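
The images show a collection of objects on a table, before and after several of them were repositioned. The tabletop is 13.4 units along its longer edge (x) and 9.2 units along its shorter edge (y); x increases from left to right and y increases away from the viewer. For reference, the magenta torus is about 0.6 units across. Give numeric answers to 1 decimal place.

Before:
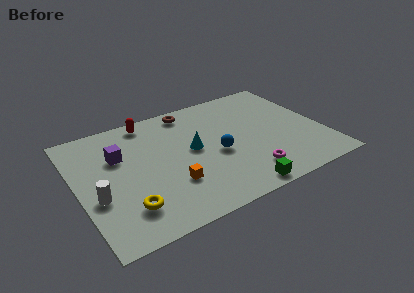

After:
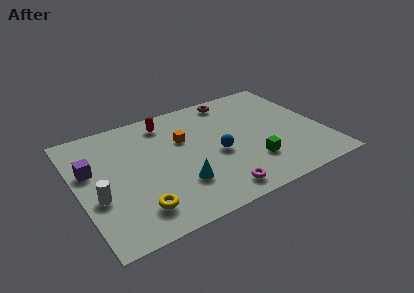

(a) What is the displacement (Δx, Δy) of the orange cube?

(1.1, 3.1)

The orange cube was at about (4.8, 2.8) and moved to about (5.9, 5.9).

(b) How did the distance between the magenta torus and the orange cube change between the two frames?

+0.6

Before: roughly 4.2 units apart; after: 4.8. That's 0.6 units further apart.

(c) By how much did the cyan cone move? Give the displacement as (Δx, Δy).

(-1.1, -2.3)

The cyan cone was at about (6.3, 4.9) and moved to about (5.2, 2.6).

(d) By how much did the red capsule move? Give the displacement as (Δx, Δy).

(0.9, -0.5)

From the two frames, the red capsule sits at roughly (4.3, 8.2) before and (5.2, 7.7) after.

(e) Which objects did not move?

the blue sphere and the white cylinder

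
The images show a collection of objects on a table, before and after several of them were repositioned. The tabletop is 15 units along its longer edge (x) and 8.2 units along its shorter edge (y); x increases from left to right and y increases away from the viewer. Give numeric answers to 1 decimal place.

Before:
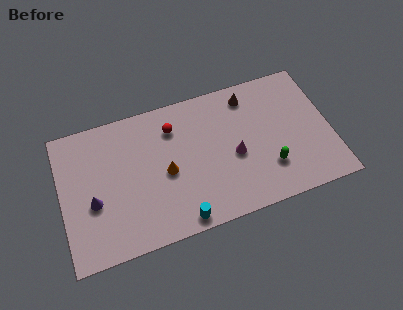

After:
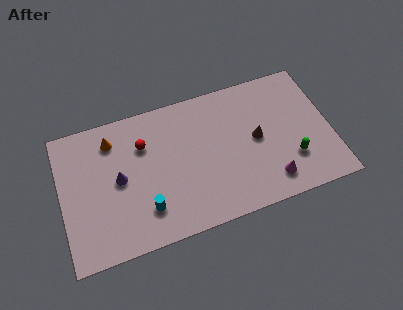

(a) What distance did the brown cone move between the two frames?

2.7

The brown cone was near (10.7, 6.9) before and (10.9, 4.2) after, so it travelled √(0.2² + 2.7²) ≈ 2.7 units.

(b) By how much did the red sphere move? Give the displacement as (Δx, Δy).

(-1.7, -0.5)

From the two frames, the red sphere sits at roughly (6.4, 6.3) before and (4.7, 5.8) after.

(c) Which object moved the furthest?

the orange cone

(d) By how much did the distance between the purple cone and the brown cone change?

-2.0

Before: roughly 9.7 units apart; after: 7.7. That's 2.0 units closer together.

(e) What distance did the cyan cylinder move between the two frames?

2.2

The cyan cylinder moved from about (6.3, 0.8) to (4.5, 2.0), a distance of √(1.8² + 1.2²) ≈ 2.2.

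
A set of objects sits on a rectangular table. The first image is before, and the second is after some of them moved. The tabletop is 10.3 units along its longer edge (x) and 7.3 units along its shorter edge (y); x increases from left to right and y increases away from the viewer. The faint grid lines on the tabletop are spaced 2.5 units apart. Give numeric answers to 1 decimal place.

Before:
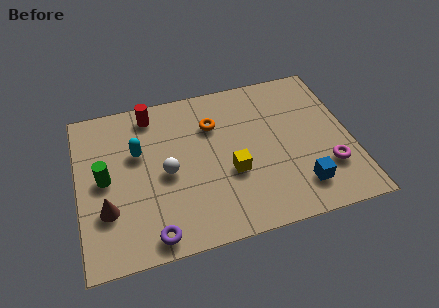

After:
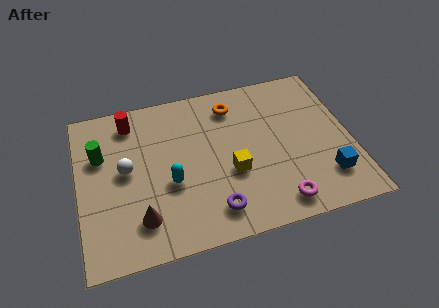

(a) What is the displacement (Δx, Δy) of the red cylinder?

(-0.8, -0.2)

The red cylinder started near (2.9, 6.3) and ended near (2.1, 6.1).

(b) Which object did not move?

the yellow cube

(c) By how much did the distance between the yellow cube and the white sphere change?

+1.6

They were about 2.5 units apart before and 4.1 after — 1.6 units further apart.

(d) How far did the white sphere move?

1.6

The white sphere moved from about (3.3, 3.4) to (1.8, 3.9), a distance of √(1.5² + 0.5²) ≈ 1.6.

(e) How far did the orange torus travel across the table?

1.1

The orange torus moved from about (5.2, 5.2) to (6.0, 5.9), a distance of √(0.8² + 0.7²) ≈ 1.1.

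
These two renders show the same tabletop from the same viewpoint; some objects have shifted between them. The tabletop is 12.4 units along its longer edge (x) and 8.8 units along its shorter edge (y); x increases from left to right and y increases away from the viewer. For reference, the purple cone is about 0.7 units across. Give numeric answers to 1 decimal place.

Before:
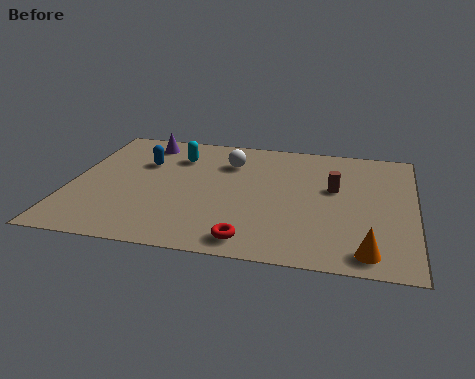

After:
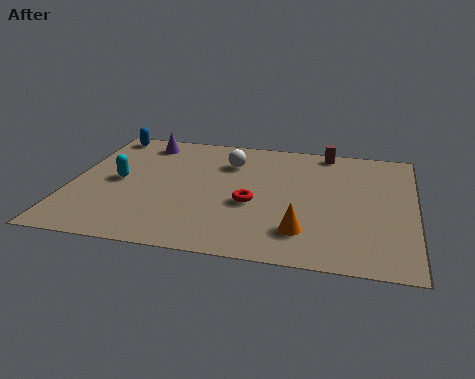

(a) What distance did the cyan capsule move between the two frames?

3.0

From (3.7, 6.6) to (1.7, 4.4), the cyan capsule covered √(2.0² + 2.2²) ≈ 3.0 units.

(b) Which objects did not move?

the purple cone and the white sphere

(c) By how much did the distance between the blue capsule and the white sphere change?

+1.7

The distance was about 3.2 in the first image and 4.9 in the second, so they moved 1.7 units further apart.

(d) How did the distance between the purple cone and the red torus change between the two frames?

-2.0

They were about 7.7 units apart before and 5.7 after — 2.0 units closer together.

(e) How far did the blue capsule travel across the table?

2.6

From (2.5, 5.9) to (0.9, 7.9), the blue capsule covered √(1.6² + 2.0²) ≈ 2.6 units.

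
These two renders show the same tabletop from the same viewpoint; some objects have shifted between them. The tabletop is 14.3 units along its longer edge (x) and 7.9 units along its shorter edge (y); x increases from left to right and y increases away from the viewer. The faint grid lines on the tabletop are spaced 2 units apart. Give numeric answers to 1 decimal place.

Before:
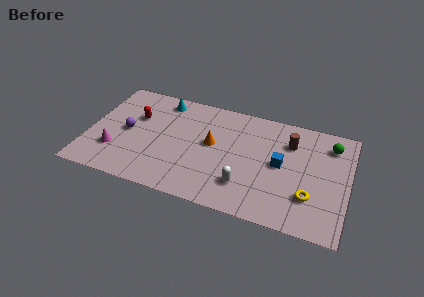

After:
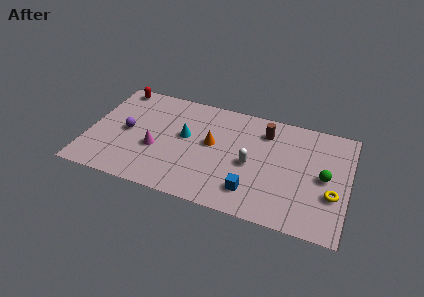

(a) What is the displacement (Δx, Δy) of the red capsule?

(-1.3, 2.0)

The red capsule started near (2.5, 5.1) and ended near (1.2, 7.1).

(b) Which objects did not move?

the purple sphere and the orange cone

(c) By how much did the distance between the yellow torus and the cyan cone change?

-1.2

The distance was about 9.6 in the first image and 8.4 in the second, so they moved 1.2 units closer together.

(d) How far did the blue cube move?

2.8

The blue cube was near (10.6, 4.1) before and (9.2, 1.7) after, so it travelled √(1.4² + 2.4²) ≈ 2.8 units.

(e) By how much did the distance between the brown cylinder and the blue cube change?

+2.8

The distance was about 1.7 in the first image and 4.5 in the second, so they moved 2.8 units further apart.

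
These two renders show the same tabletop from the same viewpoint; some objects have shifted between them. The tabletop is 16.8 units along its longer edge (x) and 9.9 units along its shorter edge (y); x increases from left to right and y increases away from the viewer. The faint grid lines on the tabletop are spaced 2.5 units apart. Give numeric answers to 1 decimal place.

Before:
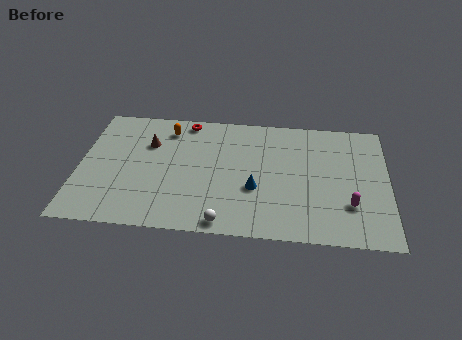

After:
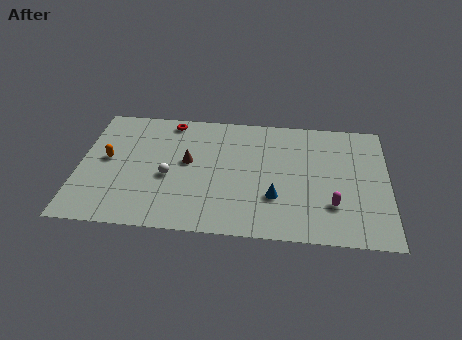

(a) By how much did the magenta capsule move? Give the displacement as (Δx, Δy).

(-0.9, -0.1)

The magenta capsule started near (14.7, 2.9) and ended near (13.8, 2.8).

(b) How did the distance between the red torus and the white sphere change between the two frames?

-3.7

They were about 8.3 units apart before and 4.6 after — 3.7 units closer together.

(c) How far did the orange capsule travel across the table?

4.3

The orange capsule moved from about (4.7, 8.1) to (1.5, 5.3), a distance of √(3.2² + 2.8²) ≈ 4.3.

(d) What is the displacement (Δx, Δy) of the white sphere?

(-3.1, 3.3)

From the two frames, the white sphere sits at roughly (8.0, 0.9) before and (4.9, 4.2) after.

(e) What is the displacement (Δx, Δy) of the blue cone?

(1.1, -0.6)

The blue cone started near (9.6, 3.7) and ended near (10.7, 3.1).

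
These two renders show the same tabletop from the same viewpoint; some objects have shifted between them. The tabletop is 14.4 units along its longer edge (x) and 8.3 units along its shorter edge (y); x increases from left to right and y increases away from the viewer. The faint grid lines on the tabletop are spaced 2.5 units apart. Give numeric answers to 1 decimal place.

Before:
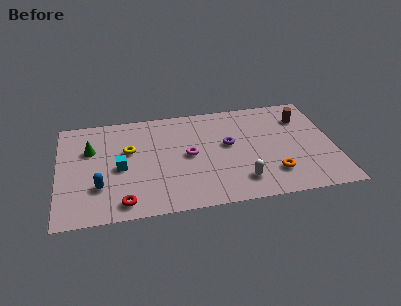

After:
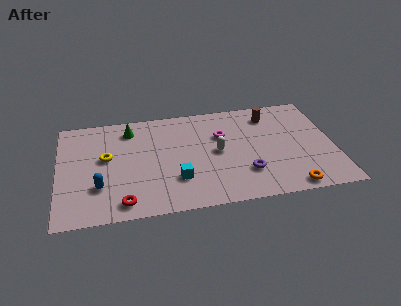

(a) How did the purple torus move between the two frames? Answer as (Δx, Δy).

(0.8, -2.4)

From the two frames, the purple torus sits at roughly (8.9, 4.7) before and (9.7, 2.3) after.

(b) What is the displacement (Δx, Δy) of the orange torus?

(0.8, -1.2)

From the two frames, the orange torus sits at roughly (11.1, 2.0) before and (11.9, 0.8) after.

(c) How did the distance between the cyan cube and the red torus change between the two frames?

+0.4

They were about 2.7 units apart before and 3.1 after — 0.4 units further apart.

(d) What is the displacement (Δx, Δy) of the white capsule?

(-1.1, 2.5)

The white capsule was at about (9.4, 1.7) and moved to about (8.3, 4.2).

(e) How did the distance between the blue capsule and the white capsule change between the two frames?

-0.9

The distance was about 7.3 in the first image and 6.4 in the second, so they moved 0.9 units closer together.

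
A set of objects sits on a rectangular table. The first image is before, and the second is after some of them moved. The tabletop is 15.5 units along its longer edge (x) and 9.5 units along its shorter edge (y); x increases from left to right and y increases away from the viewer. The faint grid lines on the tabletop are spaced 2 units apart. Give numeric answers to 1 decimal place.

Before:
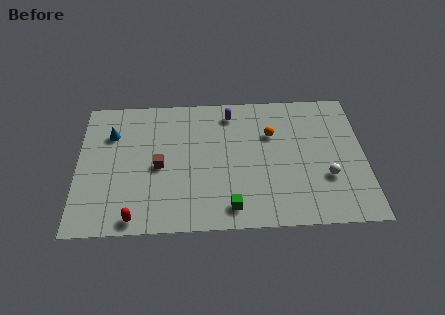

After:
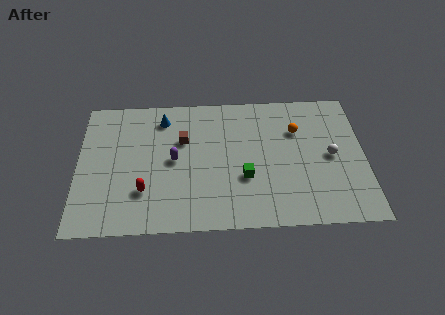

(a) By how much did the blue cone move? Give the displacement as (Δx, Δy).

(2.8, 1.0)

The blue cone was at about (1.8, 6.8) and moved to about (4.6, 7.8).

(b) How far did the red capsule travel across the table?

1.9

The red capsule was near (3.1, 0.9) before and (3.6, 2.7) after, so it travelled √(0.5² + 1.8²) ≈ 1.9 units.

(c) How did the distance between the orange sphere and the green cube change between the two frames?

-1.2

Before: roughly 5.5 units apart; after: 4.3. That's 1.2 units closer together.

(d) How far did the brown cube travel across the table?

2.2

The brown cube moved from about (4.4, 4.4) to (5.7, 6.2), a distance of √(1.3² + 1.8²) ≈ 2.2.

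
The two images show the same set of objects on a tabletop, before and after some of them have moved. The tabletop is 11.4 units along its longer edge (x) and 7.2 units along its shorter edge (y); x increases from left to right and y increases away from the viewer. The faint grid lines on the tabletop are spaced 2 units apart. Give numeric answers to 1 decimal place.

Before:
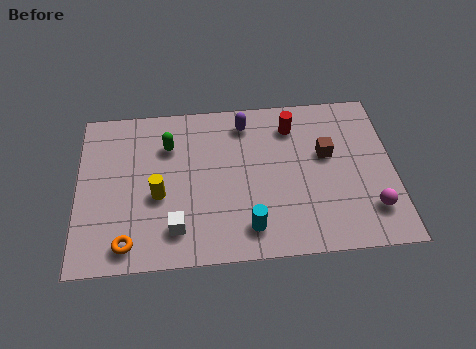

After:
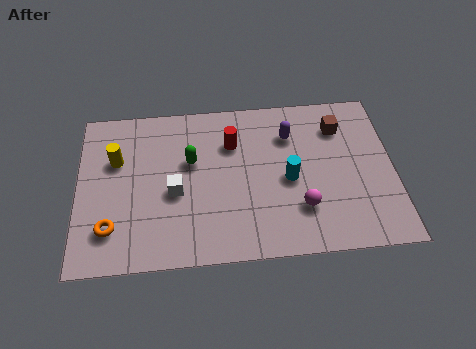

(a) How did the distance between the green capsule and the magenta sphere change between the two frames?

-3.4

They were about 8.0 units apart before and 4.6 after — 3.4 units closer together.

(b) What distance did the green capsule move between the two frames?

1.1

The green capsule moved from about (3.3, 5.2) to (4.1, 4.4), a distance of √(0.8² + 0.8²) ≈ 1.1.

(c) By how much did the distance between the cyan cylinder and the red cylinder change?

-2.0

The distance was about 4.7 in the first image and 2.7 in the second, so they moved 2.0 units closer together.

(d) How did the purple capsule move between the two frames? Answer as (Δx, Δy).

(1.6, -0.7)

The purple capsule was at about (6.1, 6.0) and moved to about (7.7, 5.3).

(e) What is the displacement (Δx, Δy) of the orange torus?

(-0.6, 0.7)

From the two frames, the orange torus sits at roughly (1.8, 1.0) before and (1.2, 1.7) after.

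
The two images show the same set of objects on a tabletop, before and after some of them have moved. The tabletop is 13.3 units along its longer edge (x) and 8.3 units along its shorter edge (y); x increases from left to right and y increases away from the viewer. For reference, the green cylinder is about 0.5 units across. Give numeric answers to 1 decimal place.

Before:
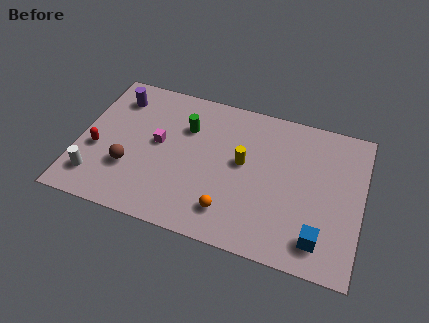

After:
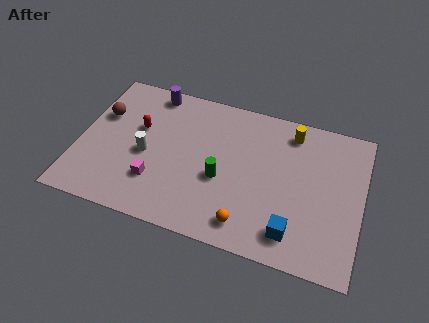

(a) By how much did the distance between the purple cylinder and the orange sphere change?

+0.4

Before: roughly 7.6 units apart; after: 8.0. That's 0.4 units further apart.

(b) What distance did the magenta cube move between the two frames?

2.2

The magenta cube was near (3.7, 4.5) before and (3.8, 2.3) after, so it travelled √(0.1² + 2.2²) ≈ 2.2 units.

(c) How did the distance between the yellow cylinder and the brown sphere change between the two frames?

+3.5

They were about 5.5 units apart before and 9.0 after — 3.5 units further apart.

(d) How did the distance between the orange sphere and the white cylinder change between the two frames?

-0.8

Before: roughly 6.3 units apart; after: 5.5. That's 0.8 units closer together.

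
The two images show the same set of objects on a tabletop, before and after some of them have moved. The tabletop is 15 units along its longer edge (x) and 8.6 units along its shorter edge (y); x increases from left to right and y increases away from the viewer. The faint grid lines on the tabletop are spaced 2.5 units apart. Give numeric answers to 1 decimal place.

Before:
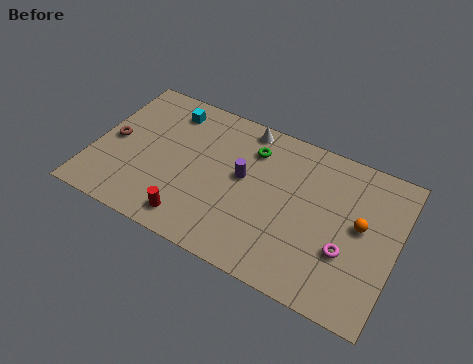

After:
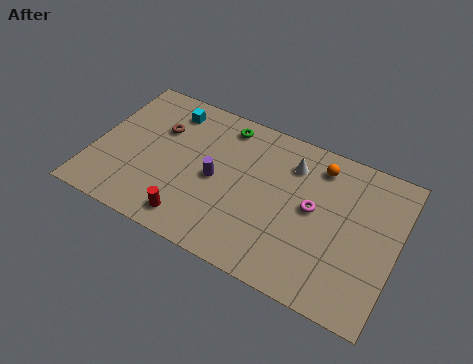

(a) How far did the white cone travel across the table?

2.7

The white cone was near (7.1, 7.7) before and (9.6, 6.6) after, so it travelled √(2.5² + 1.1²) ≈ 2.7 units.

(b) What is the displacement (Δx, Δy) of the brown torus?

(2.1, 1.6)

The brown torus was at about (0.9, 4.2) and moved to about (3.0, 5.8).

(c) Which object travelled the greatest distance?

the orange sphere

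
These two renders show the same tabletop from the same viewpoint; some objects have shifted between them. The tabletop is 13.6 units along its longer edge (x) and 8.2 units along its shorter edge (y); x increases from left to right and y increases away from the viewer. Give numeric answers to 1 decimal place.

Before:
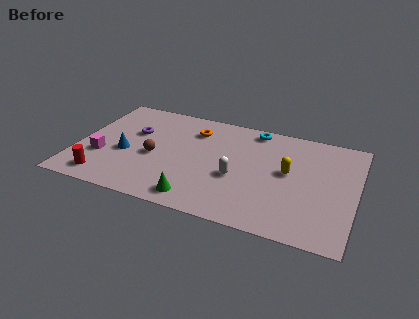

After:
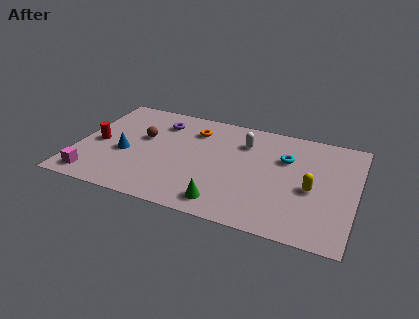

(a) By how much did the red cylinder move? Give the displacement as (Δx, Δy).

(-0.6, 2.6)

From the two frames, the red cylinder sits at roughly (1.6, 1.2) before and (1.0, 3.8) after.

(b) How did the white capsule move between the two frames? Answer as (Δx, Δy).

(0.1, 2.8)

The white capsule started near (7.9, 3.3) and ended near (8.0, 6.1).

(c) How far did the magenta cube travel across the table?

1.7

From (1.3, 2.8) to (1.1, 1.1), the magenta cube covered √(0.2² + 1.7²) ≈ 1.7 units.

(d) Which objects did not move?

the blue cone and the orange torus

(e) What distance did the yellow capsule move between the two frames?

1.5

The yellow capsule was near (10.3, 4.5) before and (11.5, 3.6) after, so it travelled √(1.2² + 0.9²) ≈ 1.5 units.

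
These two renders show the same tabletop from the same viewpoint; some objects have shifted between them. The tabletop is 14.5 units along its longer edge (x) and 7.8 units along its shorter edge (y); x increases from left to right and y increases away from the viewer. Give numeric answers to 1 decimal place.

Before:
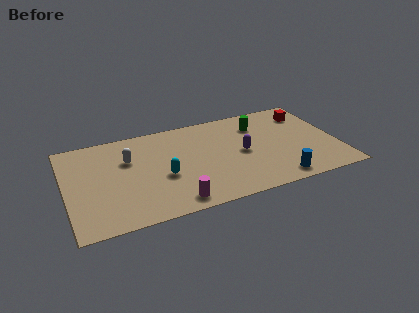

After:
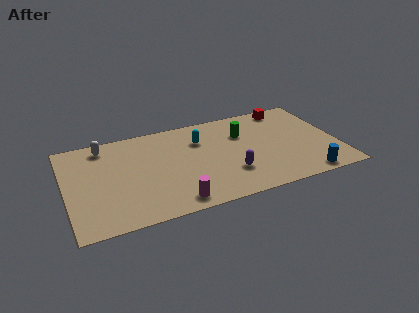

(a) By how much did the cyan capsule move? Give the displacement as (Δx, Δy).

(2.2, 2.4)

The cyan capsule was at about (5.1, 3.2) and moved to about (7.3, 5.6).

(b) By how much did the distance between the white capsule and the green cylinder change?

+0.4

Before: roughly 7.1 units apart; after: 7.5. That's 0.4 units further apart.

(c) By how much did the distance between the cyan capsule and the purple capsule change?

-0.8

Before: roughly 4.3 units apart; after: 3.5. That's 0.8 units closer together.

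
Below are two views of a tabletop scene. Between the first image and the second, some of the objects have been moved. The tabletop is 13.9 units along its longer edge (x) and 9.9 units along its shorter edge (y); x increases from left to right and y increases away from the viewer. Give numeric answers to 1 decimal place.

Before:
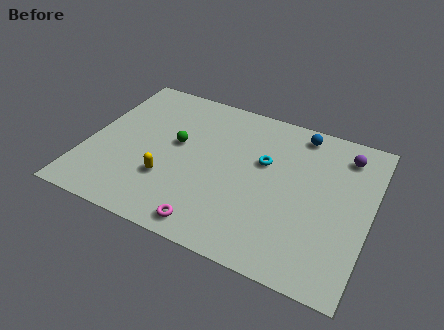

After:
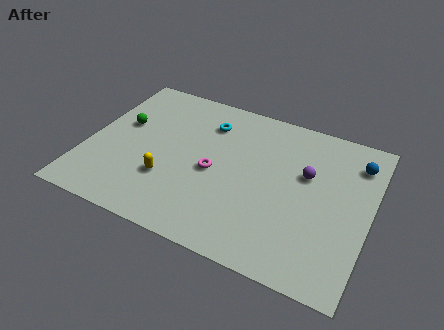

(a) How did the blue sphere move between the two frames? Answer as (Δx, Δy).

(2.9, -0.9)

The blue sphere was at about (10.1, 8.7) and moved to about (13.0, 7.8).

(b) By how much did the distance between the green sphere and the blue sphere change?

+5.1

They were about 6.6 units apart before and 11.7 after — 5.1 units further apart.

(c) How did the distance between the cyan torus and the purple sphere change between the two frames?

+1.0

The distance was about 4.3 in the first image and 5.3 in the second, so they moved 1.0 units further apart.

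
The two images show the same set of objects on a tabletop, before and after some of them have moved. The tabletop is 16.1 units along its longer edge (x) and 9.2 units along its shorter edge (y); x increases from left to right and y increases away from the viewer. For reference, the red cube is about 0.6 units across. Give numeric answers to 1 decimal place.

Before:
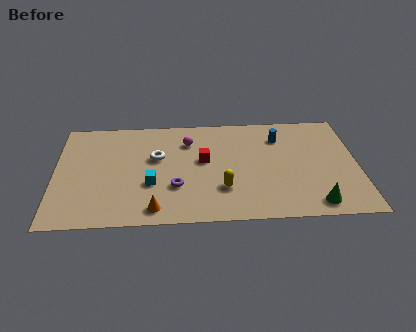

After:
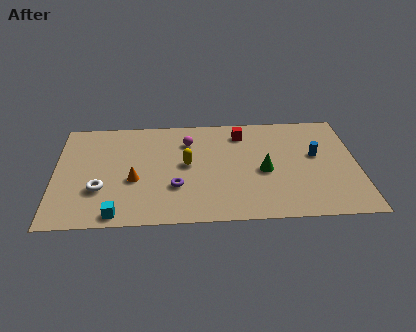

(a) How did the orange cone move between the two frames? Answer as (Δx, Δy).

(-1.1, 2.5)

The orange cone was at about (5.3, 1.2) and moved to about (4.2, 3.7).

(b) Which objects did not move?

the purple torus and the magenta sphere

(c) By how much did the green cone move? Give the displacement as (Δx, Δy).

(-2.6, 2.9)

From the two frames, the green cone sits at roughly (13.7, 1.2) before and (11.1, 4.1) after.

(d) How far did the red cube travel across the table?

3.1

The red cube was near (7.9, 5.2) before and (10.0, 7.5) after, so it travelled √(2.1² + 2.3²) ≈ 3.1 units.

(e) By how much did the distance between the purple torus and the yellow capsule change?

-0.5

They were about 2.5 units apart before and 2.0 after — 0.5 units closer together.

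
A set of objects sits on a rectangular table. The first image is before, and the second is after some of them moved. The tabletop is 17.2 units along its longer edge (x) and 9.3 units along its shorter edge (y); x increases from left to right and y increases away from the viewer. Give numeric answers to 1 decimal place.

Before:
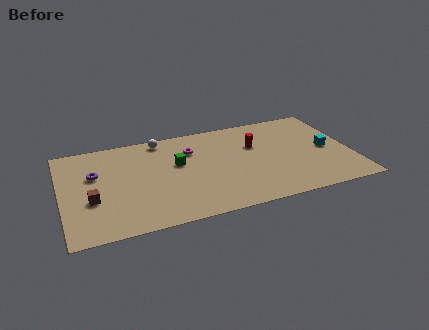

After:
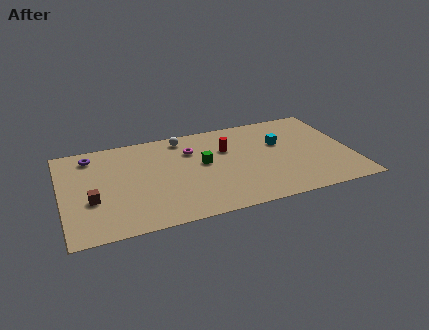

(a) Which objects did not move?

the brown cube and the magenta torus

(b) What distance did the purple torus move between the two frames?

1.9

The purple torus moved from about (2.0, 5.9) to (1.9, 7.8), a distance of √(0.1² + 1.9²) ≈ 1.9.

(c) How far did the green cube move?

1.6

From (6.9, 5.6) to (8.4, 5.2), the green cube covered √(1.5² + 0.4²) ≈ 1.6 units.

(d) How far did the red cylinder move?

1.7

From (11.6, 6.1) to (9.9, 6.2), the red cylinder covered √(1.7² + 0.1²) ≈ 1.7 units.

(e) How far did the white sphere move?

1.3

The white sphere moved from about (6.1, 8.3) to (7.4, 8.1), a distance of √(1.3² + 0.2²) ≈ 1.3.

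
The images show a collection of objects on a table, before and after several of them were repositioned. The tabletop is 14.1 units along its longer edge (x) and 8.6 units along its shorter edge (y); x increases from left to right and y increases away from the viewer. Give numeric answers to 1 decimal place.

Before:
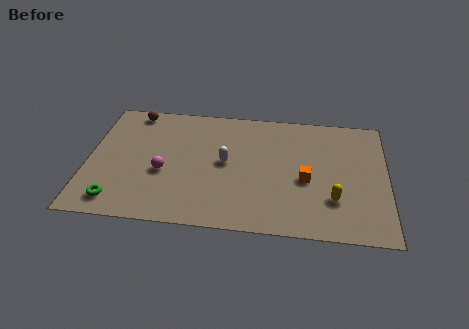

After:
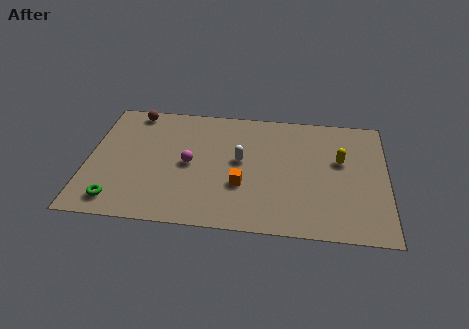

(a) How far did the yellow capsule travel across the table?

2.7

The yellow capsule was near (11.6, 2.5) before and (11.9, 5.2) after, so it travelled √(0.3² + 2.7²) ≈ 2.7 units.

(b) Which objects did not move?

the brown sphere and the green torus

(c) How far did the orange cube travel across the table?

3.1

The orange cube moved from about (10.3, 3.7) to (7.3, 3.0), a distance of √(3.0² + 0.7²) ≈ 3.1.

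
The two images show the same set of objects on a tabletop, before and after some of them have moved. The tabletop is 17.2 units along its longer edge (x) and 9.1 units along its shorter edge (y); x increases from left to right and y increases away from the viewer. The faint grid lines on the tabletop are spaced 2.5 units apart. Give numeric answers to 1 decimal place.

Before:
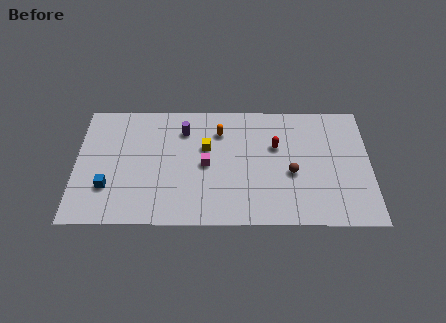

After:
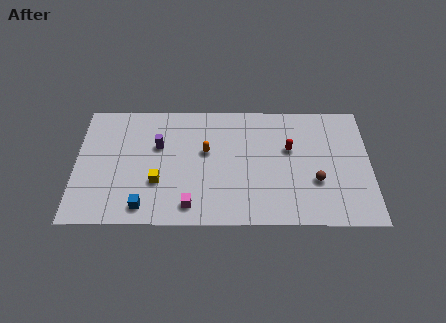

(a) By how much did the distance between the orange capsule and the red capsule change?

+1.4

They were about 3.5 units apart before and 4.9 after — 1.4 units further apart.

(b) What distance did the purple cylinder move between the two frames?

1.9

The purple cylinder was near (6.3, 7.0) before and (4.8, 5.8) after, so it travelled √(1.5² + 1.2²) ≈ 1.9 units.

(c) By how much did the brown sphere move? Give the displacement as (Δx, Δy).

(1.4, -0.6)

From the two frames, the brown sphere sits at roughly (12.6, 3.8) before and (14.0, 3.2) after.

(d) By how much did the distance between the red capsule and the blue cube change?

-0.8

They were about 10.3 units apart before and 9.5 after — 0.8 units closer together.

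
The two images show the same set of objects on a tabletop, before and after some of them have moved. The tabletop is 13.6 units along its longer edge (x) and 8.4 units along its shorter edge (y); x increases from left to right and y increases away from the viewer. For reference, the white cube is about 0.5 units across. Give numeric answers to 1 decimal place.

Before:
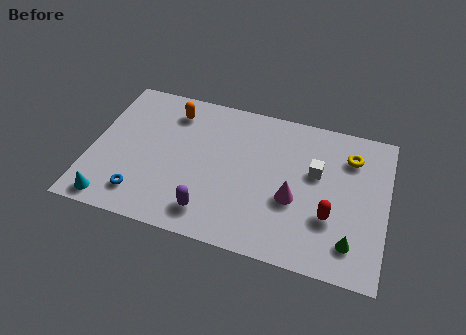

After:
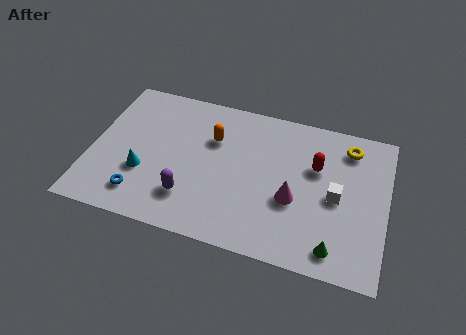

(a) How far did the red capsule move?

2.7

The red capsule moved from about (11.1, 2.8) to (10.3, 5.4), a distance of √(0.8² + 2.6²) ≈ 2.7.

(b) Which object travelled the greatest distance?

the red capsule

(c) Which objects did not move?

the magenta cone and the blue torus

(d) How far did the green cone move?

0.9

From (12.1, 1.7) to (11.4, 1.2), the green cone covered √(0.7² + 0.5²) ≈ 0.9 units.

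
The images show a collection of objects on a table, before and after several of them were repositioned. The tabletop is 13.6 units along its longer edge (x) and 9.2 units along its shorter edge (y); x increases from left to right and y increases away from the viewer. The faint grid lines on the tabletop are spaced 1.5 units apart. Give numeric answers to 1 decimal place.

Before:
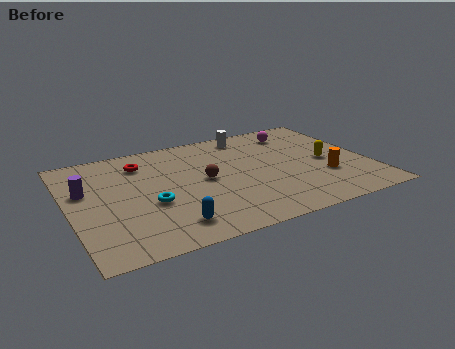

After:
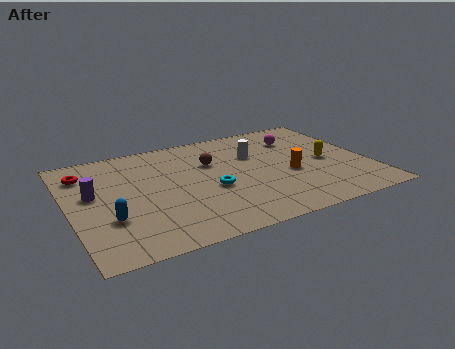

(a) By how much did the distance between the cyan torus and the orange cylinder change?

-4.3

They were about 7.9 units apart before and 3.6 after — 4.3 units closer together.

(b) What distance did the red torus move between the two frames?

2.6

The red torus moved from about (3.5, 7.2) to (0.9, 7.2), a distance of √(2.6² + 0.0²) ≈ 2.6.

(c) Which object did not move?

the yellow capsule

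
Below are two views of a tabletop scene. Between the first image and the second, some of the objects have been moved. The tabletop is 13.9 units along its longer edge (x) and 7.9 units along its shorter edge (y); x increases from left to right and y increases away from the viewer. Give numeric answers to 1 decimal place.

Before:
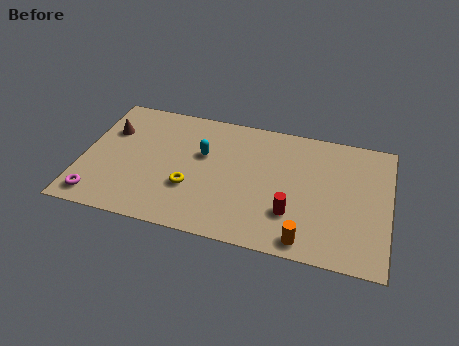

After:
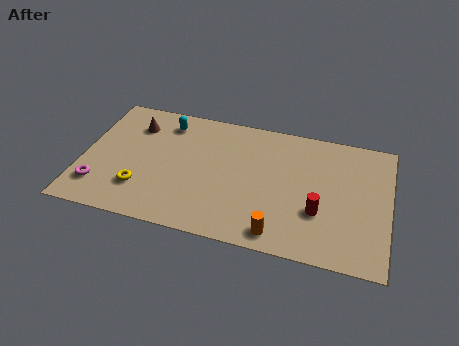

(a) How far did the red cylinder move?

1.3

The red cylinder was near (9.6, 2.3) before and (10.8, 2.7) after, so it travelled √(1.2² + 0.4²) ≈ 1.3 units.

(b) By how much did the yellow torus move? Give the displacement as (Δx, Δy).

(-2.2, -0.6)

From the two frames, the yellow torus sits at roughly (5.0, 2.7) before and (2.8, 2.1) after.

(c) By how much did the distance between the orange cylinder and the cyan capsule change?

+1.5

Before: roughly 6.3 units apart; after: 7.8. That's 1.5 units further apart.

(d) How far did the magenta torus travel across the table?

0.7

From (0.9, 1.1) to (0.9, 1.8), the magenta torus covered √(0.0² + 0.7²) ≈ 0.7 units.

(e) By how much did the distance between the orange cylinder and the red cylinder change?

+0.8

Before: roughly 1.6 units apart; after: 2.4. That's 0.8 units further apart.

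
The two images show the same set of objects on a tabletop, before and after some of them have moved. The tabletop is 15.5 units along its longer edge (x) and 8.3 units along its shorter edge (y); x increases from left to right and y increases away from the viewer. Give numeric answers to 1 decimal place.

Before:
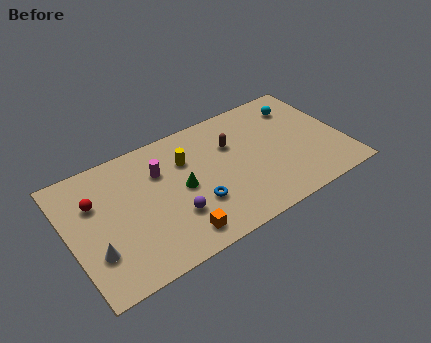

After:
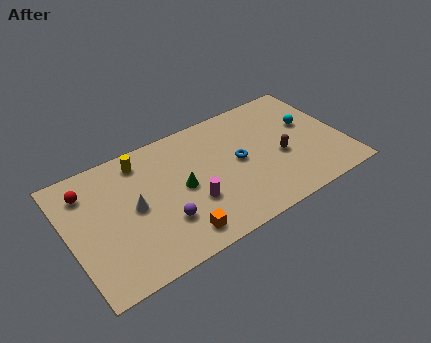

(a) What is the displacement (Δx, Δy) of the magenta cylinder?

(1.4, -2.9)

From the two frames, the magenta cylinder sits at roughly (5.3, 5.8) before and (6.7, 2.9) after.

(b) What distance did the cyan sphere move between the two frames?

1.5

From (13.5, 6.5) to (13.8, 5.0), the cyan sphere covered √(0.3² + 1.5²) ≈ 1.5 units.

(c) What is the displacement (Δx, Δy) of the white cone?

(2.4, 1.7)

The white cone was at about (1.2, 2.5) and moved to about (3.6, 4.2).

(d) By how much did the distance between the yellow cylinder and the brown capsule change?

+5.7

They were about 2.6 units apart before and 8.3 after — 5.7 units further apart.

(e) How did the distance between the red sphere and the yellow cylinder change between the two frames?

-2.1

They were about 5.2 units apart before and 3.1 after — 2.1 units closer together.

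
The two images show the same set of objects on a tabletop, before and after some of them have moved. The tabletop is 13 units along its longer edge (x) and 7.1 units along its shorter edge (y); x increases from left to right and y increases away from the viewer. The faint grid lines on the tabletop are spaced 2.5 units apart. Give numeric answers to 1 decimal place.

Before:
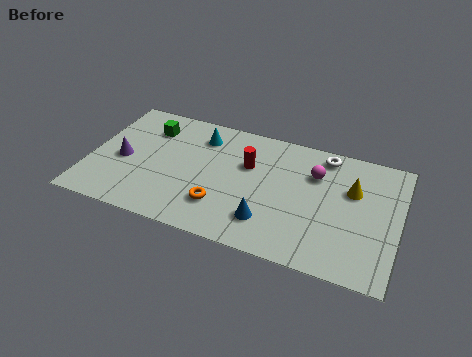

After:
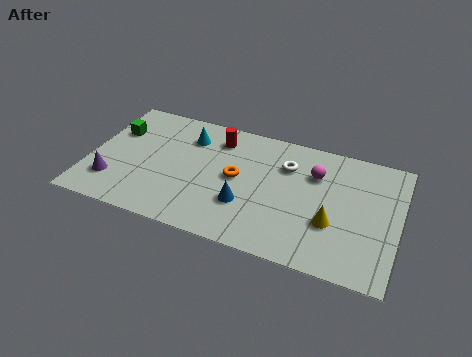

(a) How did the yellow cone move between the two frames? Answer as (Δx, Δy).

(-0.7, -2.1)

The yellow cone was at about (11.0, 4.6) and moved to about (10.3, 2.5).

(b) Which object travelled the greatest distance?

the yellow cone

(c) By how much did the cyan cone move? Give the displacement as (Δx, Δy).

(-0.5, -0.2)

The cyan cone started near (4.5, 5.6) and ended near (4.0, 5.4).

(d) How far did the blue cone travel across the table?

1.2

The blue cone moved from about (7.7, 1.7) to (6.7, 2.3), a distance of √(1.0² + 0.6²) ≈ 1.2.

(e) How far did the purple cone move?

1.4

From (1.4, 3.2) to (1.1, 1.8), the purple cone covered √(0.3² + 1.4²) ≈ 1.4 units.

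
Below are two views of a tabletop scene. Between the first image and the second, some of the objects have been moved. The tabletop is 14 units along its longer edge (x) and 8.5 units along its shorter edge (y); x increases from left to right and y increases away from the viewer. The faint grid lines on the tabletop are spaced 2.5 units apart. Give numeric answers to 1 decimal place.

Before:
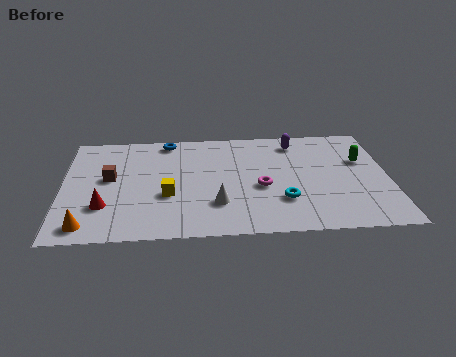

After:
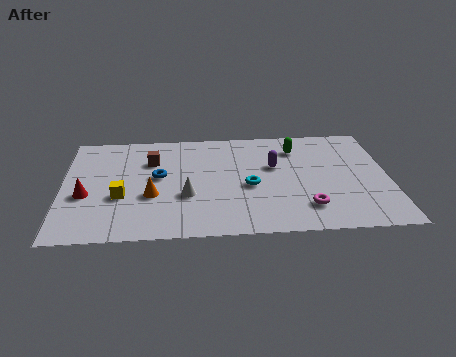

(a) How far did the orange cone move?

3.4

From (1.1, 1.1) to (3.8, 3.2), the orange cone covered √(2.7² + 2.1²) ≈ 3.4 units.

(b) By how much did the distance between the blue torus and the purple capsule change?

-0.6

Before: roughly 5.6 units apart; after: 5.0. That's 0.6 units closer together.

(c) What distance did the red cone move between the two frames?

1.2

The red cone was near (1.8, 2.5) before and (1.0, 3.4) after, so it travelled √(0.8² + 0.9²) ≈ 1.2 units.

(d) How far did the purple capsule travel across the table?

2.1

From (10.1, 7.1) to (9.1, 5.2), the purple capsule covered √(1.0² + 1.9²) ≈ 2.1 units.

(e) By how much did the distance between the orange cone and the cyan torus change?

-4.2

The distance was about 8.4 in the first image and 4.2 in the second, so they moved 4.2 units closer together.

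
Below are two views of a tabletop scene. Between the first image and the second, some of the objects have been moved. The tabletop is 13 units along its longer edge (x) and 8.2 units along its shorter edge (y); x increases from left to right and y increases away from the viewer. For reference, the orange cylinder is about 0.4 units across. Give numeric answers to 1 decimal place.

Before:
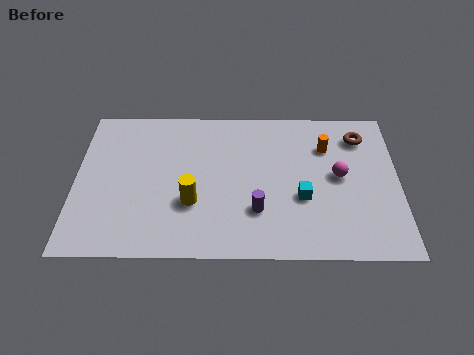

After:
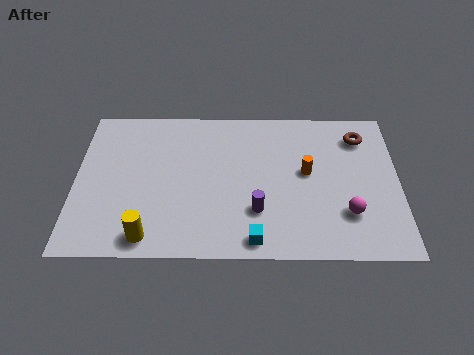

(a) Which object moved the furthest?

the cyan cube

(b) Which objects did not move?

the purple cylinder and the brown torus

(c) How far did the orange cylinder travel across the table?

1.6

The orange cylinder moved from about (10.1, 5.9) to (9.3, 4.5), a distance of √(0.8² + 1.4²) ≈ 1.6.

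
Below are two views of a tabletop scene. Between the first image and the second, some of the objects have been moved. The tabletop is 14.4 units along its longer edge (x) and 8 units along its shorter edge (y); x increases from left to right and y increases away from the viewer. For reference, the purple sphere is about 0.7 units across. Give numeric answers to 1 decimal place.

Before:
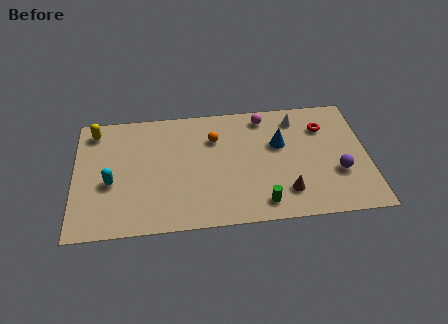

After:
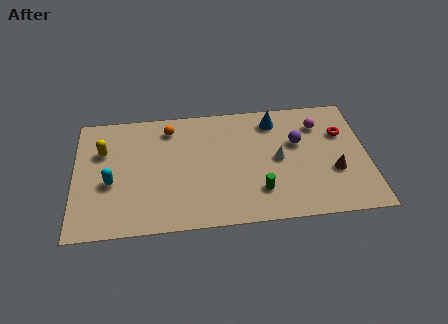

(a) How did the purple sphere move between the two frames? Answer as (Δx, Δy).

(-1.9, 2.2)

From the two frames, the purple sphere sits at roughly (12.9, 2.8) before and (11.0, 5.0) after.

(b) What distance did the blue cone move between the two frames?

1.6

From (10.1, 5.0) to (9.9, 6.6), the blue cone covered √(0.2² + 1.6²) ≈ 1.6 units.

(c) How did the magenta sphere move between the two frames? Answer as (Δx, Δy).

(2.7, -0.8)

From the two frames, the magenta sphere sits at roughly (9.4, 6.9) before and (12.1, 6.1) after.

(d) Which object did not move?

the cyan capsule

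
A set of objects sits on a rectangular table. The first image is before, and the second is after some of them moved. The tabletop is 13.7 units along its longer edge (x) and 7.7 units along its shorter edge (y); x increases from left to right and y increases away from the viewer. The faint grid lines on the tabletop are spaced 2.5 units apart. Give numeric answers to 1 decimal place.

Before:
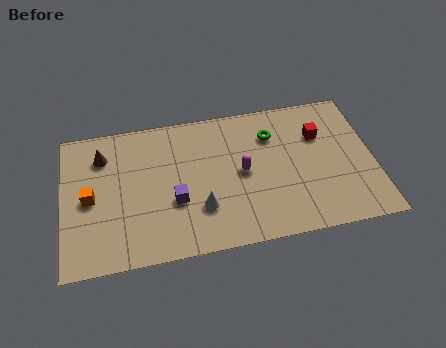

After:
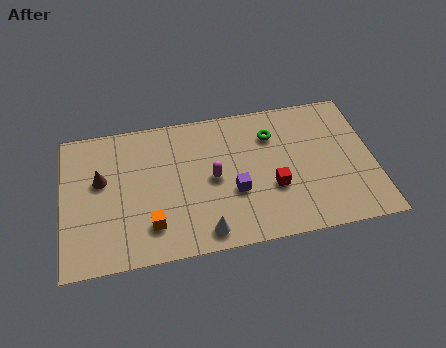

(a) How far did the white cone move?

1.3

From (6.0, 2.3) to (6.1, 1.0), the white cone covered √(0.1² + 1.3²) ≈ 1.3 units.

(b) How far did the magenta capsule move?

1.3

From (7.9, 3.9) to (6.6, 3.8), the magenta capsule covered √(1.3² + 0.1²) ≈ 1.3 units.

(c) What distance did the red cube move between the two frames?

3.3

The red cube was near (11.4, 5.3) before and (9.2, 2.8) after, so it travelled √(2.2² + 2.5²) ≈ 3.3 units.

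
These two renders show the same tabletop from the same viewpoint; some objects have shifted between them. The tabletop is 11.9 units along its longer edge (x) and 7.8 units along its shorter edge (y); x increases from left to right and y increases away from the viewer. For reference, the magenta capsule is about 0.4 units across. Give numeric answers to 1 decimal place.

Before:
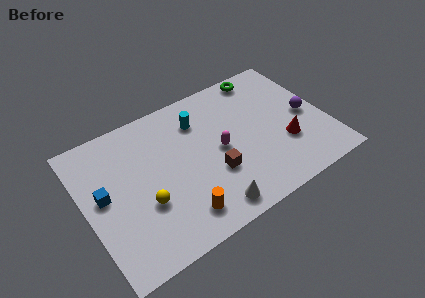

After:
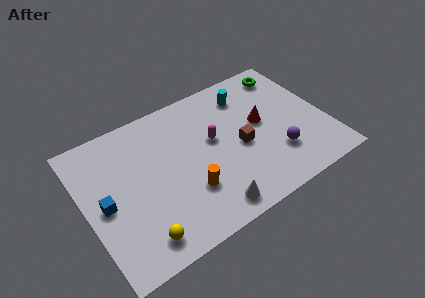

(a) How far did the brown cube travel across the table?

1.7

The brown cube moved from about (6.1, 2.7) to (7.6, 3.5), a distance of √(1.5² + 0.8²) ≈ 1.7.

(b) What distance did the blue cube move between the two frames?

0.5

The blue cube was near (0.9, 4.2) before and (0.9, 3.7) after, so it travelled √(0.0² + 0.5²) ≈ 0.5 units.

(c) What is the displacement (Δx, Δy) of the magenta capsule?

(-0.2, 0.7)

From the two frames, the magenta capsule sits at roughly (6.6, 3.8) before and (6.4, 4.5) after.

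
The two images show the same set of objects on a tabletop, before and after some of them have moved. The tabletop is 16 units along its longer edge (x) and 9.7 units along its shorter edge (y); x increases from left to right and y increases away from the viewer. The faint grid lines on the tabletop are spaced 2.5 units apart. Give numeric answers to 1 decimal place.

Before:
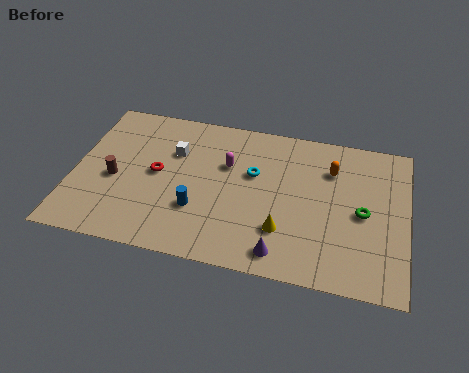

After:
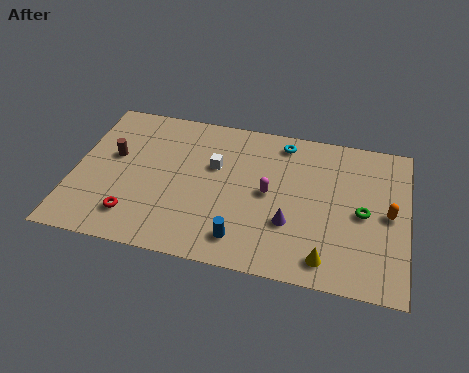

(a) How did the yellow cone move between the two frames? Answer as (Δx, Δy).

(2.1, -1.3)

From the two frames, the yellow cone sits at roughly (10.2, 2.7) before and (12.3, 1.4) after.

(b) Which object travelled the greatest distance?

the orange capsule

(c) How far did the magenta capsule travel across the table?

2.5

From (7.3, 6.3) to (9.4, 4.9), the magenta capsule covered √(2.1² + 1.4²) ≈ 2.5 units.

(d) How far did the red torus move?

3.1

The red torus was near (4.0, 5.0) before and (3.1, 2.0) after, so it travelled √(0.9² + 3.0²) ≈ 3.1 units.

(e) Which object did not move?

the green torus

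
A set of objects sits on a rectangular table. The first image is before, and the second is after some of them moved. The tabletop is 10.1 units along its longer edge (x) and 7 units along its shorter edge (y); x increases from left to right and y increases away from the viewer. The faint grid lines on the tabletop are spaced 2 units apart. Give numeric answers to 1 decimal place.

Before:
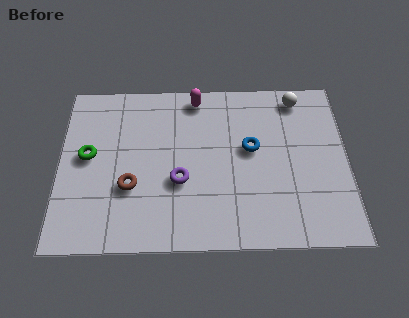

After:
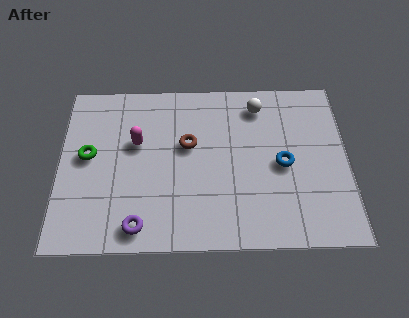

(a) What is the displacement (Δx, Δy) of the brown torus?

(2.0, 1.7)

The brown torus started near (2.5, 2.5) and ended near (4.5, 4.2).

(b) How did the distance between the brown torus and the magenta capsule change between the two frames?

-2.6

They were about 4.4 units apart before and 1.8 after — 2.6 units closer together.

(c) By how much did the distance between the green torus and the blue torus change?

+1.1

The distance was about 5.7 in the first image and 6.8 in the second, so they moved 1.1 units further apart.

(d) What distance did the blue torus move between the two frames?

1.3

The blue torus moved from about (6.7, 4.0) to (7.8, 3.3), a distance of √(1.1² + 0.7²) ≈ 1.3.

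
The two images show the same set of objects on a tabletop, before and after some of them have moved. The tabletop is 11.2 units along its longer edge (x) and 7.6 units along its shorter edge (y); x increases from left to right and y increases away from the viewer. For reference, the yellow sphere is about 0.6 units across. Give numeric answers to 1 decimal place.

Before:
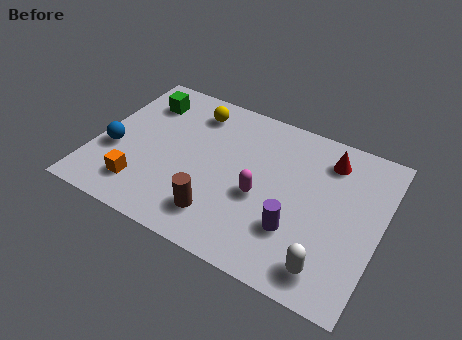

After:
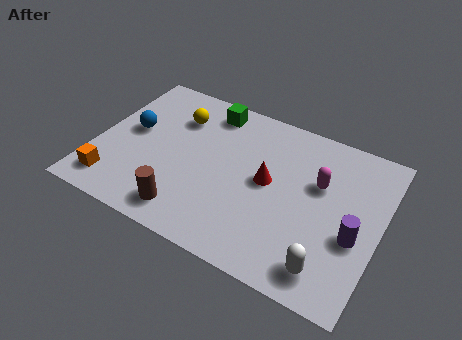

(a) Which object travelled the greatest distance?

the red cone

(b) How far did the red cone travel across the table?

3.0

From (8.9, 6.1) to (6.8, 4.0), the red cone covered √(2.1² + 2.1²) ≈ 3.0 units.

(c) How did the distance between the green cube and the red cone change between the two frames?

-3.7

The distance was about 7.4 in the first image and 3.7 in the second, so they moved 3.7 units closer together.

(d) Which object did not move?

the white capsule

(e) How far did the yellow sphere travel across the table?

0.8

The yellow sphere was near (3.5, 6.2) before and (2.9, 5.6) after, so it travelled √(0.6² + 0.6²) ≈ 0.8 units.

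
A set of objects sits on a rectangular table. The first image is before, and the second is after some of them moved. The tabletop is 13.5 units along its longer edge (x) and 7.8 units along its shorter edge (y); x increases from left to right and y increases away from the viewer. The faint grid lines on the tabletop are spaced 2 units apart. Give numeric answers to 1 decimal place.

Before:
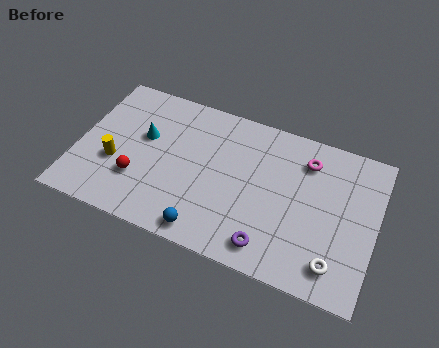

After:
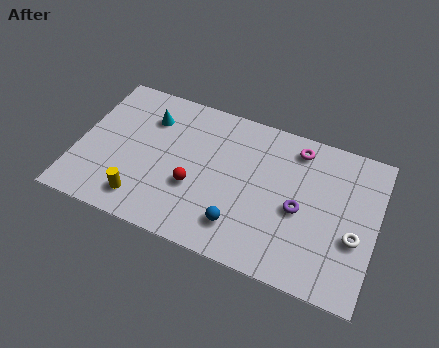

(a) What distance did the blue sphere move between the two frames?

1.6

The blue sphere was near (6.2, 0.9) before and (7.6, 1.7) after, so it travelled √(1.4² + 0.8²) ≈ 1.6 units.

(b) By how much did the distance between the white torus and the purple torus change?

-0.4

They were about 2.9 units apart before and 2.5 after — 0.4 units closer together.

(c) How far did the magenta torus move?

0.7

From (10.2, 6.1) to (9.7, 6.6), the magenta torus covered √(0.5² + 0.5²) ≈ 0.7 units.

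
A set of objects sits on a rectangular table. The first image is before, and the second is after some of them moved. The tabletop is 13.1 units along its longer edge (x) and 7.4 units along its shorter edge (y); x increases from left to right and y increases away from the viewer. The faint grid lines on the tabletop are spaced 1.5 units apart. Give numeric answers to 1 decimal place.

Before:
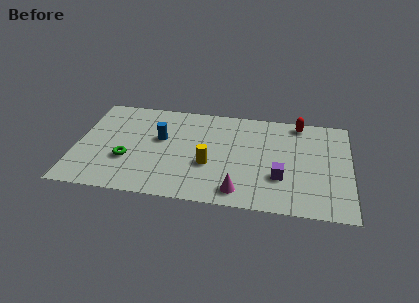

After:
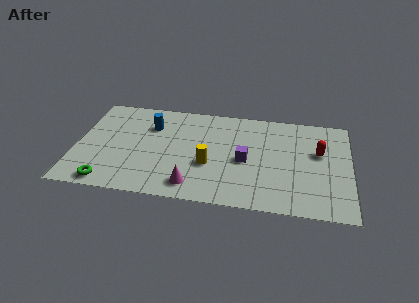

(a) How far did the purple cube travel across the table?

2.0

The purple cube moved from about (9.8, 2.4) to (8.1, 3.4), a distance of √(1.7² + 1.0²) ≈ 2.0.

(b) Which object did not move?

the yellow cylinder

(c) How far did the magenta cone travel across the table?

2.2

The magenta cone moved from about (7.9, 1.1) to (5.7, 1.2), a distance of √(2.2² + 0.1²) ≈ 2.2.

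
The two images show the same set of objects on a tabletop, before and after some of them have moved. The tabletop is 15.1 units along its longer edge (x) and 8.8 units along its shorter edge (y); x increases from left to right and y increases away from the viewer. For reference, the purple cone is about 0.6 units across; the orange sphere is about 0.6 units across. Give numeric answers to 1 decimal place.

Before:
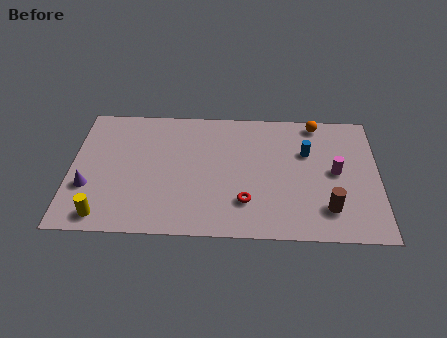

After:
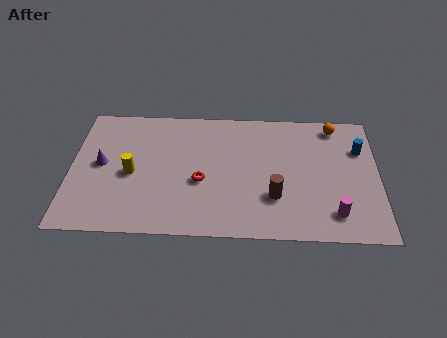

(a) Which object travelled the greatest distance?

the yellow cylinder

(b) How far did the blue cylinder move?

2.6

The blue cylinder moved from about (11.6, 5.8) to (14.2, 6.1), a distance of √(2.6² + 0.3²) ≈ 2.6.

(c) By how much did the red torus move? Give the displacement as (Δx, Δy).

(-2.2, 1.3)

From the two frames, the red torus sits at roughly (8.6, 2.3) before and (6.4, 3.6) after.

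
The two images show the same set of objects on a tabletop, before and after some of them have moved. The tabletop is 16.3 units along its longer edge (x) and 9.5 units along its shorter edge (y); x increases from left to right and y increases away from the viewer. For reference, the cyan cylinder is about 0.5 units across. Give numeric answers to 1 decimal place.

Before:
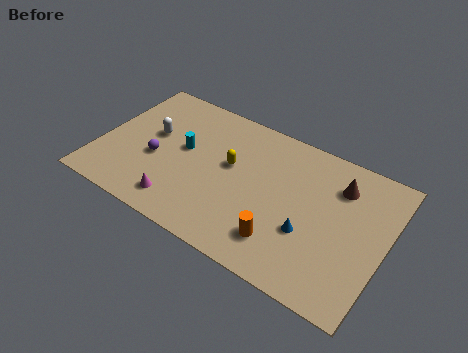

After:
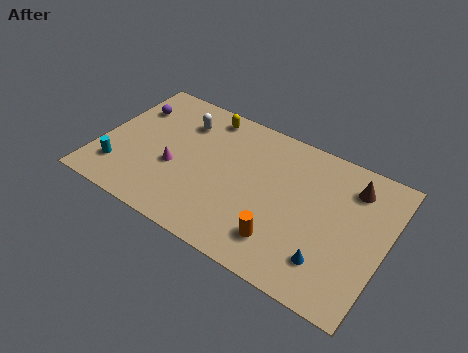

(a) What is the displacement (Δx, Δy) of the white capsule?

(1.5, 1.7)

The white capsule started near (2.8, 5.5) and ended near (4.3, 7.2).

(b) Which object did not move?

the orange cylinder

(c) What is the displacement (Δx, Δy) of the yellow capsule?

(-1.9, 2.8)

The yellow capsule was at about (7.4, 5.5) and moved to about (5.5, 8.3).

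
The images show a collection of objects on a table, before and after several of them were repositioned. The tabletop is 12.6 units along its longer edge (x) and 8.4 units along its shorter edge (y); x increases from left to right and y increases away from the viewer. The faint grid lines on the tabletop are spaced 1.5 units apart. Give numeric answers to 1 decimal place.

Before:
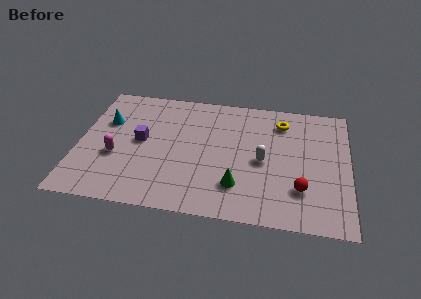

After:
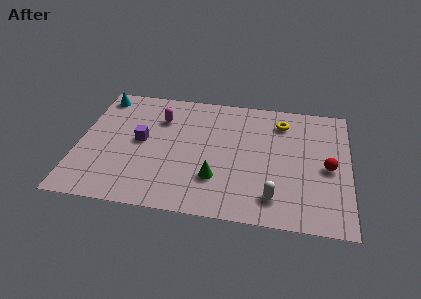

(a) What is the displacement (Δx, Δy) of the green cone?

(-1.0, 0.3)

The green cone started near (7.5, 2.1) and ended near (6.5, 2.4).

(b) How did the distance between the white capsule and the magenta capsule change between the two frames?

+0.3

Before: roughly 6.8 units apart; after: 7.1. That's 0.3 units further apart.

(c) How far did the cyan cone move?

1.8

The cyan cone was near (1.2, 5.5) before and (0.8, 7.3) after, so it travelled √(0.4² + 1.8²) ≈ 1.8 units.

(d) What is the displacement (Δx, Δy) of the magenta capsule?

(1.9, 2.9)

The magenta capsule started near (1.8, 3.2) and ended near (3.7, 6.1).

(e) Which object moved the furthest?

the magenta capsule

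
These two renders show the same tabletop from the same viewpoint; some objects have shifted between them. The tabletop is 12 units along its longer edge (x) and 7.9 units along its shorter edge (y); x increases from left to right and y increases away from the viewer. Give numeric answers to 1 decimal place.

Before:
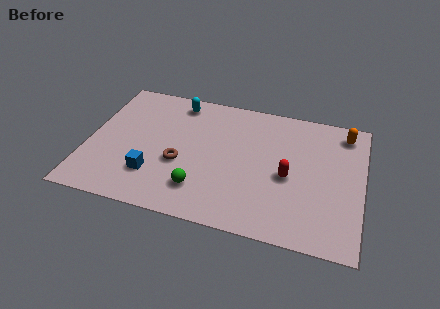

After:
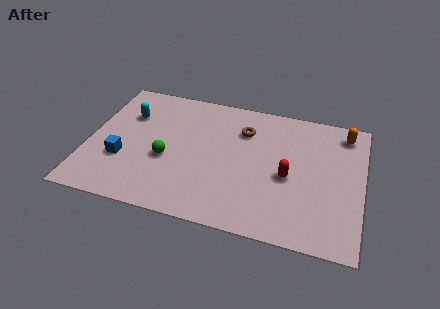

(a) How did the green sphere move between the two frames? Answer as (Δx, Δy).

(-1.6, 1.4)

The green sphere started near (5.1, 1.8) and ended near (3.5, 3.2).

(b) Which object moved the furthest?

the brown torus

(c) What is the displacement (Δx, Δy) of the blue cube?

(-1.4, 0.6)

The blue cube started near (3.0, 2.1) and ended near (1.6, 2.7).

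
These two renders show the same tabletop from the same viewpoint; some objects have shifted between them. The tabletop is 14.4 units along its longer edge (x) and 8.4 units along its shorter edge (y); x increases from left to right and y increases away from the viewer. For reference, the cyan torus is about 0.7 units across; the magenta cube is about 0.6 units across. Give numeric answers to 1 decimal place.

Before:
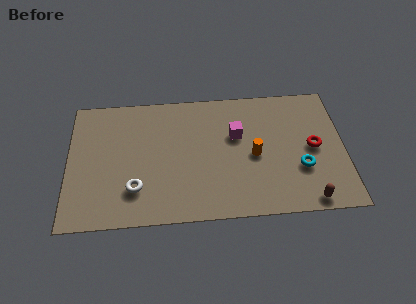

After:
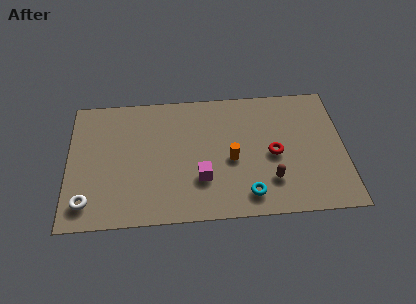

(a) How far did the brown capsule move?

2.4

The brown capsule moved from about (12.4, 0.8) to (10.5, 2.2), a distance of √(1.9² + 1.4²) ≈ 2.4.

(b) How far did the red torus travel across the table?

2.1

From (12.8, 4.2) to (10.7, 3.9), the red torus covered √(2.1² + 0.3²) ≈ 2.1 units.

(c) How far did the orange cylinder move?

1.2

The orange cylinder was near (9.7, 3.9) before and (8.5, 3.7) after, so it travelled √(1.2² + 0.2²) ≈ 1.2 units.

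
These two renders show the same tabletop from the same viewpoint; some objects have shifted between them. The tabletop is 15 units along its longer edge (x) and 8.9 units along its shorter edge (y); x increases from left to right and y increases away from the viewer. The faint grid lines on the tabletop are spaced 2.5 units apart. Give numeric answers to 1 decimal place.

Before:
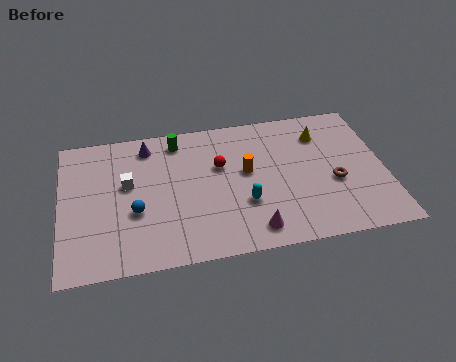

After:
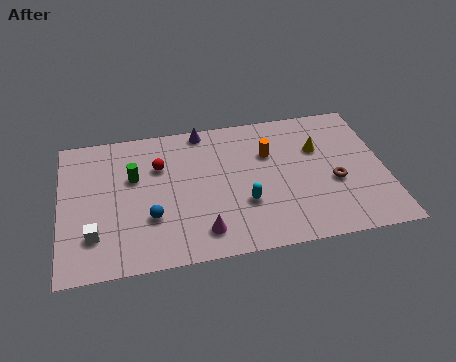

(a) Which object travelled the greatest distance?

the white cube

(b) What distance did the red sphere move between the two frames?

2.8

From (7.4, 5.6) to (4.6, 6.1), the red sphere covered √(2.8² + 0.5²) ≈ 2.8 units.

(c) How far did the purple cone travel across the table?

2.7

From (4.1, 7.5) to (6.7, 8.1), the purple cone covered √(2.6² + 0.6²) ≈ 2.7 units.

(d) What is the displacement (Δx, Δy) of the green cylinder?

(-2.1, -2.0)

The green cylinder was at about (5.5, 7.6) and moved to about (3.4, 5.6).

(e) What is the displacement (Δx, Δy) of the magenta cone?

(-2.3, 0.3)

The magenta cone was at about (8.7, 1.3) and moved to about (6.4, 1.6).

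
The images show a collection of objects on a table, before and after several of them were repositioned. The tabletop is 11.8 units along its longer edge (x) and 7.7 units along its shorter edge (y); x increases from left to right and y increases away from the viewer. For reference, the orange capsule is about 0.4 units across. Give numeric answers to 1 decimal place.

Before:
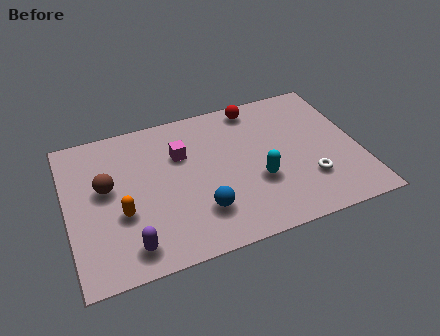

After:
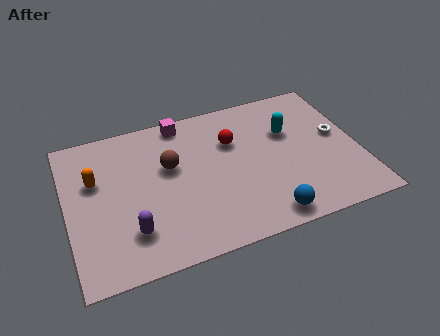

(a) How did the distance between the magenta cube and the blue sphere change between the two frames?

+3.4

Before: roughly 3.2 units apart; after: 6.6. That's 3.4 units further apart.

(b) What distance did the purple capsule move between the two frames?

0.7

From (2.3, 1.2) to (2.4, 1.9), the purple capsule covered √(0.1² + 0.7²) ≈ 0.7 units.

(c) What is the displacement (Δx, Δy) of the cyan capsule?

(1.5, 2.2)

The cyan capsule started near (7.6, 2.8) and ended near (9.1, 5.0).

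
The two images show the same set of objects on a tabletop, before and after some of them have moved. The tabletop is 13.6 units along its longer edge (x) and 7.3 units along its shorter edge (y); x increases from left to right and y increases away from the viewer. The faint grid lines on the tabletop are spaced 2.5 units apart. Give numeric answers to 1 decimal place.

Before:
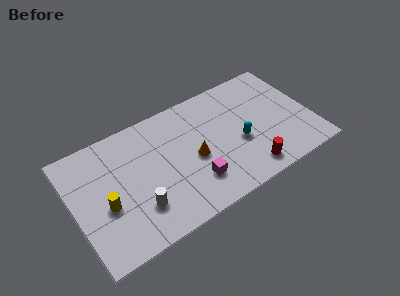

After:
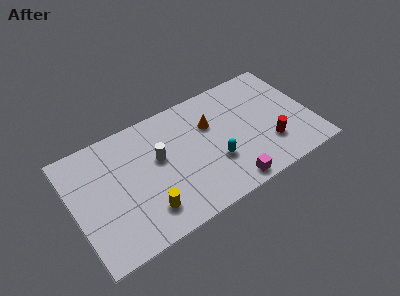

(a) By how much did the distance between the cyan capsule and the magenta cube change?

-1.2

The distance was about 3.0 in the first image and 1.8 in the second, so they moved 1.2 units closer together.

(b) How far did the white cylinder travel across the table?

2.7

The white cylinder was near (3.4, 2.0) before and (4.9, 4.3) after, so it travelled √(1.5² + 2.3²) ≈ 2.7 units.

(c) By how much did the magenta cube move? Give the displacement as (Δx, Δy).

(1.8, -1.1)

The magenta cube started near (6.6, 1.9) and ended near (8.4, 0.8).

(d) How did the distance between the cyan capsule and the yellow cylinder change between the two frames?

-3.5

Before: roughly 7.7 units apart; after: 4.2. That's 3.5 units closer together.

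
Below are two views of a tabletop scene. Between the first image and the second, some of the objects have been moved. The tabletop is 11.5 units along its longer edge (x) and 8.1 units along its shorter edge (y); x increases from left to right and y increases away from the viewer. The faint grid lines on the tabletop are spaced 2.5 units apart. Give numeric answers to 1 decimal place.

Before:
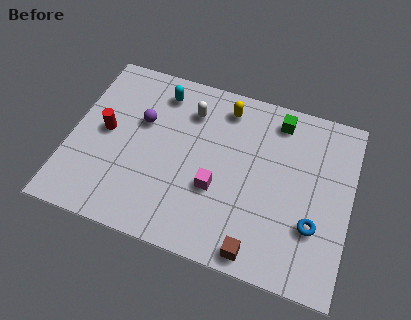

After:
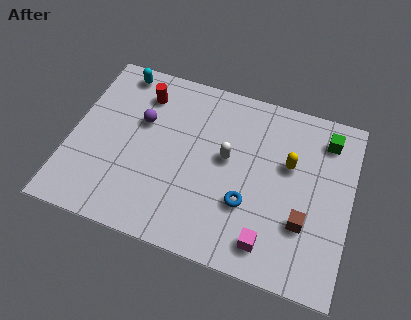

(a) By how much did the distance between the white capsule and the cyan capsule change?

+4.1

They were about 1.4 units apart before and 5.5 after — 4.1 units further apart.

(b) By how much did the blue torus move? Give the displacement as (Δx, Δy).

(-2.7, 0.1)

The blue torus was at about (10.1, 2.6) and moved to about (7.4, 2.7).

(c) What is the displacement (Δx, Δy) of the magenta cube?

(2.3, -1.7)

The magenta cube started near (6.1, 3.0) and ended near (8.4, 1.3).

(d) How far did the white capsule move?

2.4

From (4.7, 6.2) to (6.4, 4.5), the white capsule covered √(1.7² + 1.7²) ≈ 2.4 units.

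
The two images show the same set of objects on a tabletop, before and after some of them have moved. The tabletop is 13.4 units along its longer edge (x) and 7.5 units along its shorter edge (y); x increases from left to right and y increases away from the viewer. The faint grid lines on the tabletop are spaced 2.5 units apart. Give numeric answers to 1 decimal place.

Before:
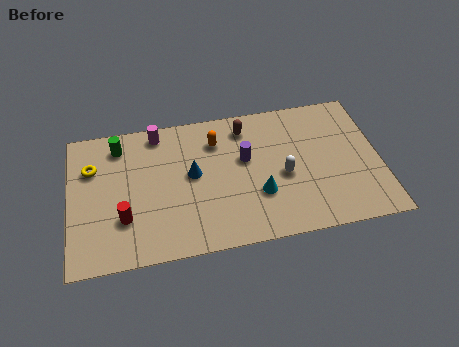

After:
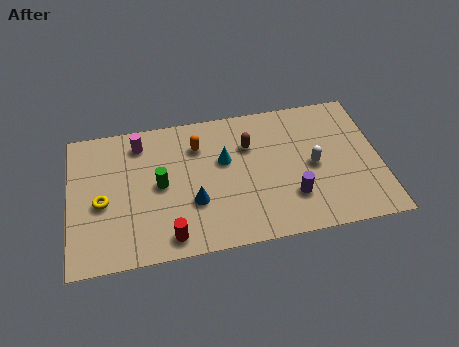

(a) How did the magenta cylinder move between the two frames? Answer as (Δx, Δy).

(-0.8, -0.4)

The magenta cylinder was at about (3.9, 6.6) and moved to about (3.1, 6.2).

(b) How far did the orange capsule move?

0.8

The orange capsule moved from about (6.4, 5.7) to (5.6, 5.6), a distance of √(0.8² + 0.1²) ≈ 0.8.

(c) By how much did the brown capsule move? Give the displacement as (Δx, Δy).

(0.1, -1.0)

The brown capsule started near (7.7, 6.2) and ended near (7.8, 5.2).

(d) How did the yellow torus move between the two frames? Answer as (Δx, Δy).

(0.4, -1.9)

From the two frames, the yellow torus sits at roughly (1.0, 5.2) before and (1.4, 3.3) after.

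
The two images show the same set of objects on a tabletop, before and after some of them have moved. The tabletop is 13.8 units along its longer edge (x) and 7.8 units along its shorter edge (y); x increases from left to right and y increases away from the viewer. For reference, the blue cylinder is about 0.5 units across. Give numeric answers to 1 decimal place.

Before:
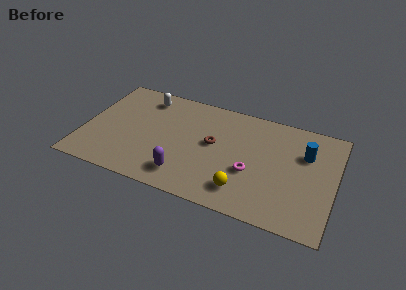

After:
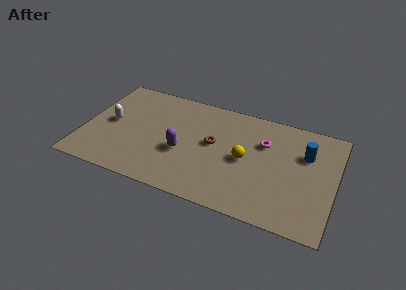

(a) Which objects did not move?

the blue cylinder and the brown torus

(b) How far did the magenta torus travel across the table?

2.4

The magenta torus was near (9.3, 3.0) before and (9.8, 5.3) after, so it travelled √(0.5² + 2.3²) ≈ 2.4 units.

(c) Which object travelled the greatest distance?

the white capsule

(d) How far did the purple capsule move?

1.6

The purple capsule was near (5.8, 1.5) before and (5.5, 3.1) after, so it travelled √(0.3² + 1.6²) ≈ 1.6 units.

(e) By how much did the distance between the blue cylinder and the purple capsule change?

-0.4

Before: roughly 7.4 units apart; after: 7.0. That's 0.4 units closer together.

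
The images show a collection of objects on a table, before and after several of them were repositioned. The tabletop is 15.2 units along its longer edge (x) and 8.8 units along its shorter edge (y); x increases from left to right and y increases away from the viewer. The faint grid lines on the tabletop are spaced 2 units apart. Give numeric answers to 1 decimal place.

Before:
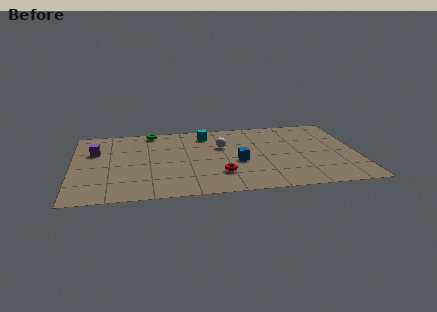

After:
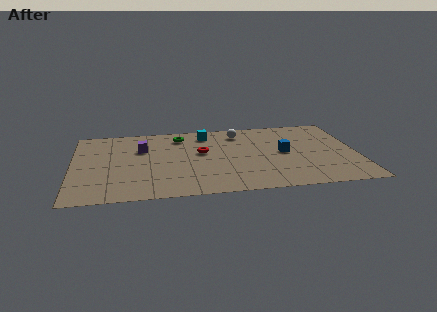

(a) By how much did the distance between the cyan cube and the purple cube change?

-2.4

The distance was about 6.2 in the first image and 3.8 in the second, so they moved 2.4 units closer together.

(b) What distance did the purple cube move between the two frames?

2.5

From (1.2, 5.9) to (3.7, 5.9), the purple cube covered √(2.5² + 0.0²) ≈ 2.5 units.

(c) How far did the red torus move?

2.8

The red torus moved from about (7.8, 2.4) to (6.9, 5.1), a distance of √(0.9² + 2.7²) ≈ 2.8.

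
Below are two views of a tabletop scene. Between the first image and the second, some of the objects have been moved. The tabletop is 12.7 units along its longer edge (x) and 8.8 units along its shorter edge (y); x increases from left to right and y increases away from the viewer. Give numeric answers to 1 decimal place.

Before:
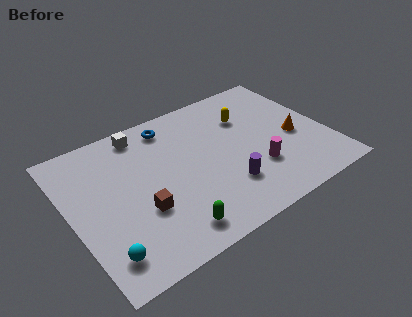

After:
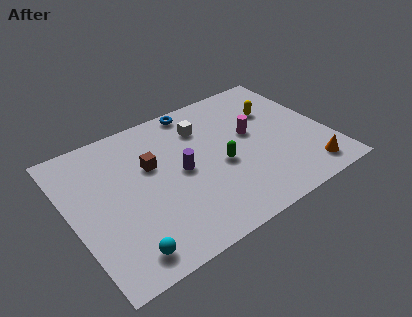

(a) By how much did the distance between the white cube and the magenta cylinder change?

-4.3

The distance was about 7.0 in the first image and 2.7 in the second, so they moved 4.3 units closer together.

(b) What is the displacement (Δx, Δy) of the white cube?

(2.9, -1.1)

The white cube was at about (4.0, 7.7) and moved to about (6.9, 6.6).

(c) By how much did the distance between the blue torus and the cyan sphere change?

+1.0

Before: roughly 7.3 units apart; after: 8.3. That's 1.0 units further apart.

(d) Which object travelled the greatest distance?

the green capsule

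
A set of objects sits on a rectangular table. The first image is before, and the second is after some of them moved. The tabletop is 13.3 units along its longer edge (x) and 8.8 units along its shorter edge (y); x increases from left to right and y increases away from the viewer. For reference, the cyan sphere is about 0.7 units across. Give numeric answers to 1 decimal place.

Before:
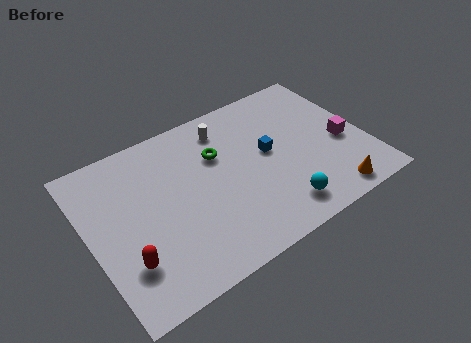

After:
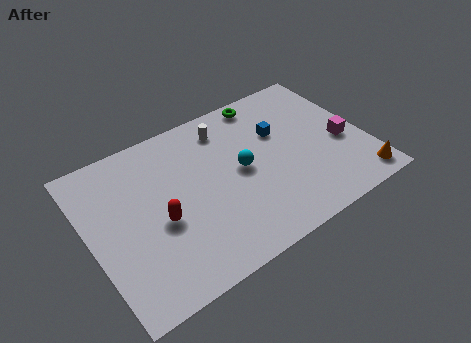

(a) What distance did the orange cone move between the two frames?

1.5

From (11.0, 1.0) to (12.5, 1.1), the orange cone covered √(1.5² + 0.1²) ≈ 1.5 units.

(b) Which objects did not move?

the white cylinder and the magenta cube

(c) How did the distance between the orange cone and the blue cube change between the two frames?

+1.1

Before: roughly 4.4 units apart; after: 5.5. That's 1.1 units further apart.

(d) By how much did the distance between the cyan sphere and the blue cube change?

-0.9

They were about 3.3 units apart before and 2.4 after — 0.9 units closer together.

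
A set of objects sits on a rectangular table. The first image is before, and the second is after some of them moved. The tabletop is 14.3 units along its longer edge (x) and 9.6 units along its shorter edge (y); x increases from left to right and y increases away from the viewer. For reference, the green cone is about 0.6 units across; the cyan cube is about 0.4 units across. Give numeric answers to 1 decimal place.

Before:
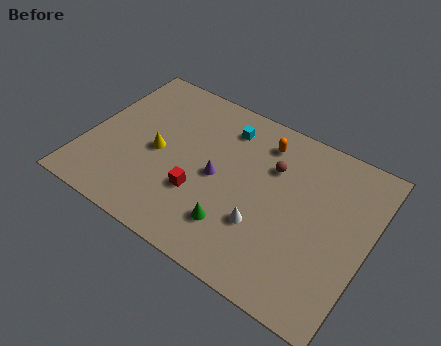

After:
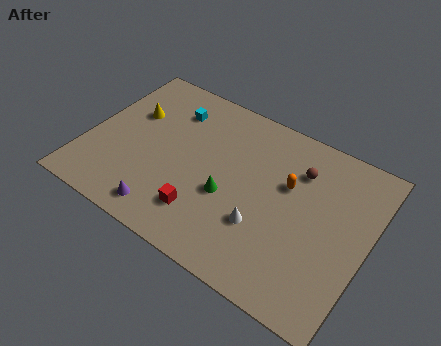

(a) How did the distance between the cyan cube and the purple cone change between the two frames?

+3.1

The distance was about 3.1 in the first image and 6.2 in the second, so they moved 3.1 units further apart.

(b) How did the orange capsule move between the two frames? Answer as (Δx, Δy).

(1.6, -1.8)

The orange capsule started near (8.5, 7.8) and ended near (10.1, 6.0).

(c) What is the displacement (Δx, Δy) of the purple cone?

(-2.1, -3.3)

From the two frames, the purple cone sits at roughly (6.7, 4.6) before and (4.6, 1.3) after.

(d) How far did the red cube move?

1.1

From (6.0, 3.2) to (6.4, 2.2), the red cube covered √(0.4² + 1.0²) ≈ 1.1 units.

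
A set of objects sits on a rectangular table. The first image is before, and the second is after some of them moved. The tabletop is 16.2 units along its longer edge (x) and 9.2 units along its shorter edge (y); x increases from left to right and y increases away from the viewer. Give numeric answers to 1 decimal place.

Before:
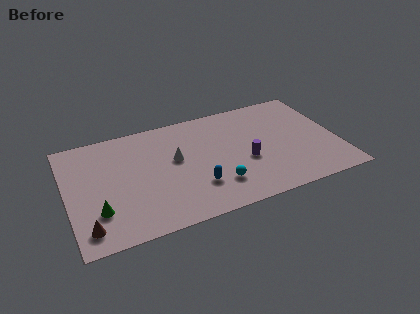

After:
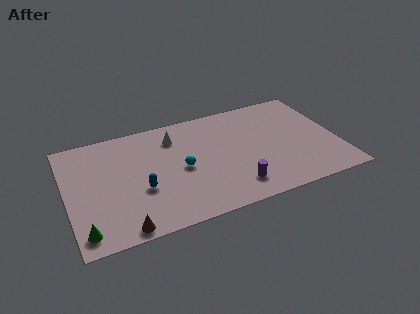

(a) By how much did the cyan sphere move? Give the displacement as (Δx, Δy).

(-1.9, 2.1)

The cyan sphere was at about (8.7, 2.3) and moved to about (6.8, 4.4).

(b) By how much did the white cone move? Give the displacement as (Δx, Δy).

(0.1, 1.9)

From the two frames, the white cone sits at roughly (6.5, 5.3) before and (6.6, 7.2) after.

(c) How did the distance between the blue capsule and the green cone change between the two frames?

-1.7

The distance was about 5.8 in the first image and 4.1 in the second, so they moved 1.7 units closer together.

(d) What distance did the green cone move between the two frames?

1.6

From (1.7, 2.6) to (0.8, 1.3), the green cone covered √(0.9² + 1.3²) ≈ 1.6 units.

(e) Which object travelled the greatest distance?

the blue capsule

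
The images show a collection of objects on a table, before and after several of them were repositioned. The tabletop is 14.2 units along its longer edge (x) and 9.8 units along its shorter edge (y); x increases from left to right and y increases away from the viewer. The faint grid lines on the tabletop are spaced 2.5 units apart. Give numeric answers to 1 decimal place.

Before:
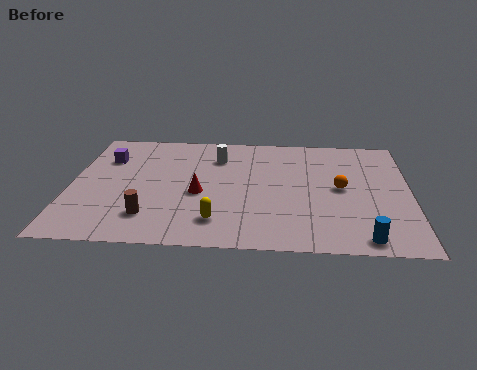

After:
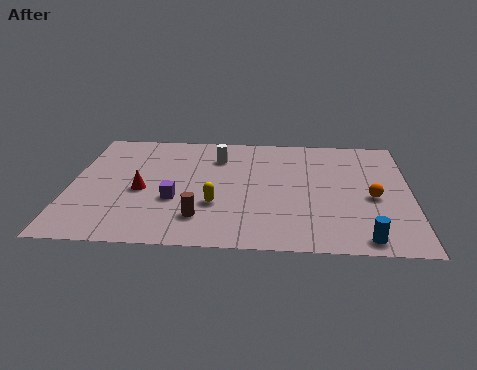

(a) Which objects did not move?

the blue cylinder and the white cylinder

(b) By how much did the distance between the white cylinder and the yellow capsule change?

-1.3

They were about 5.4 units apart before and 4.1 after — 1.3 units closer together.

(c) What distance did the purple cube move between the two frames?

4.5

From (1.4, 7.0) to (4.4, 3.6), the purple cube covered √(3.0² + 3.4²) ≈ 4.5 units.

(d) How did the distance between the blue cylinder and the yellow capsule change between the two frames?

+0.4

Before: roughly 6.1 units apart; after: 6.5. That's 0.4 units further apart.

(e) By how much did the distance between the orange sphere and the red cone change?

+3.6

Before: roughly 6.0 units apart; after: 9.6. That's 3.6 units further apart.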